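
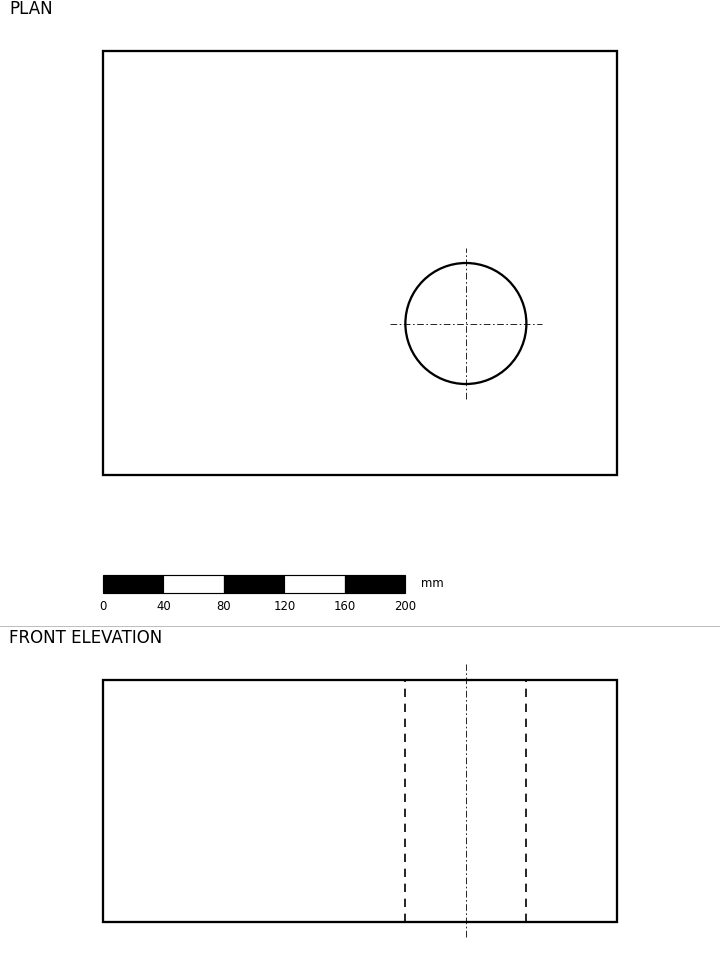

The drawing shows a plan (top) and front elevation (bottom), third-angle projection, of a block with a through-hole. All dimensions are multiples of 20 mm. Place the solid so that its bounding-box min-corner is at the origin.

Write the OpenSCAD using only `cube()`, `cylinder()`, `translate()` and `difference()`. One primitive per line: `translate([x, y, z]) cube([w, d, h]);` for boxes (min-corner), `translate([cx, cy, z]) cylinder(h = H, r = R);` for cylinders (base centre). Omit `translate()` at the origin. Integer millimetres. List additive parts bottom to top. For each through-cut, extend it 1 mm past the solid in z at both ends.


difference() {
  cube([340, 280, 160]);
  translate([240, 100, -1]) cylinder(h = 162, r = 40);
}


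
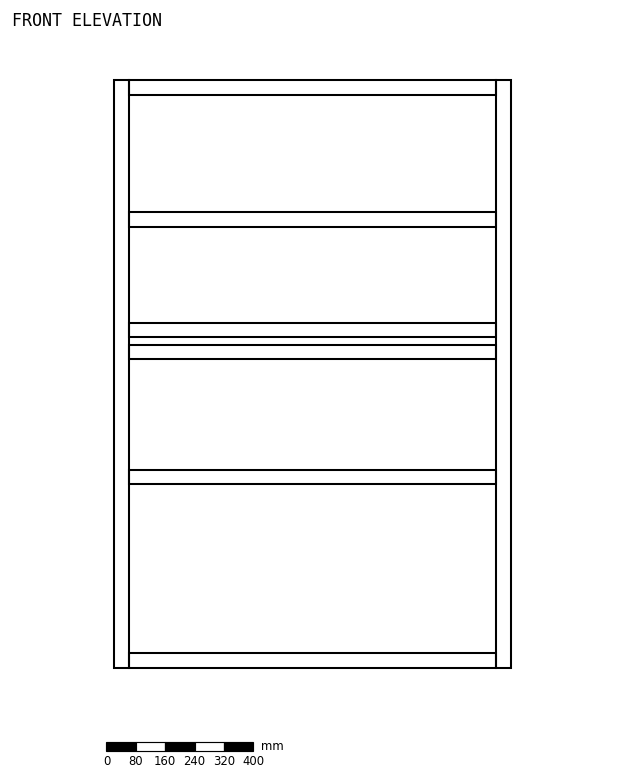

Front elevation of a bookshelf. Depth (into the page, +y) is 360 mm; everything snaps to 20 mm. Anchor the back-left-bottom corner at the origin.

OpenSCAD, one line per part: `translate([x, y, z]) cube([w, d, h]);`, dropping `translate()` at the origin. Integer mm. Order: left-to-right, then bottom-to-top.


cube([40, 360, 1600]);
translate([40, 0, 0]) cube([1000, 360, 40]);
translate([40, 0, 500]) cube([1000, 360, 40]);
translate([40, 0, 840]) cube([1000, 360, 40]);
translate([40, 0, 900]) cube([1000, 360, 40]);
translate([40, 0, 1200]) cube([1000, 360, 40]);
translate([40, 0, 1560]) cube([1000, 360, 40]);
translate([1040, 0, 0]) cube([40, 360, 1600]);


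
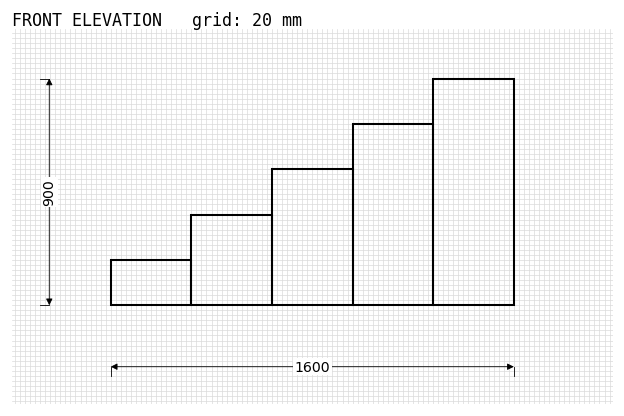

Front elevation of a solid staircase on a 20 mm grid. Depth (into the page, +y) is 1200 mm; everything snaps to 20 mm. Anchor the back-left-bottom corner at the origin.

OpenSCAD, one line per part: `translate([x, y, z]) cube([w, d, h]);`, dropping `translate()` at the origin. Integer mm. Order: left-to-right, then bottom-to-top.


cube([320, 1200, 180]);
translate([320, 0, 0]) cube([320, 1200, 360]);
translate([640, 0, 0]) cube([320, 1200, 540]);
translate([960, 0, 0]) cube([320, 1200, 720]);
translate([1280, 0, 0]) cube([320, 1200, 900]);


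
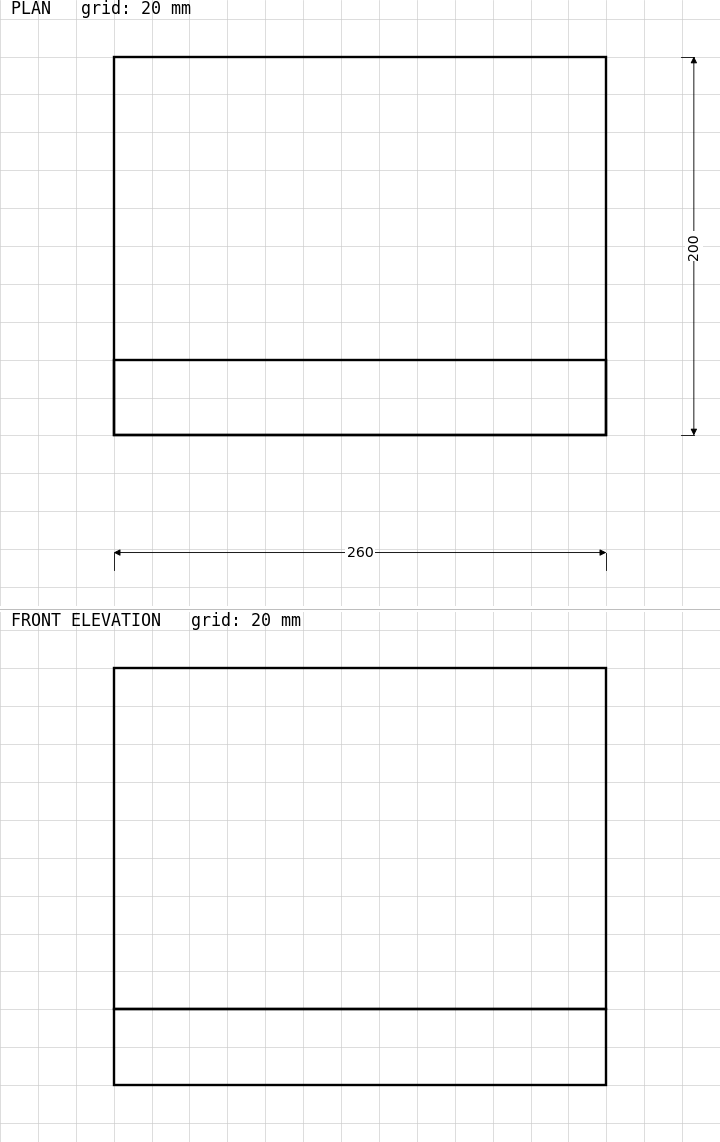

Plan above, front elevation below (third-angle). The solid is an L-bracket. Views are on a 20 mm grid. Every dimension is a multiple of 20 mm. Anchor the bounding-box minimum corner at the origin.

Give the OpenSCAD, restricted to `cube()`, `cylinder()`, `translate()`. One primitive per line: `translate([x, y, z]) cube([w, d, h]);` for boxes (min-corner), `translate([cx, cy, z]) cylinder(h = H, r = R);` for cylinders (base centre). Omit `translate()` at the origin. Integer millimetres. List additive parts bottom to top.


cube([260, 200, 40]);
translate([0, 0, 40]) cube([260, 40, 180]);


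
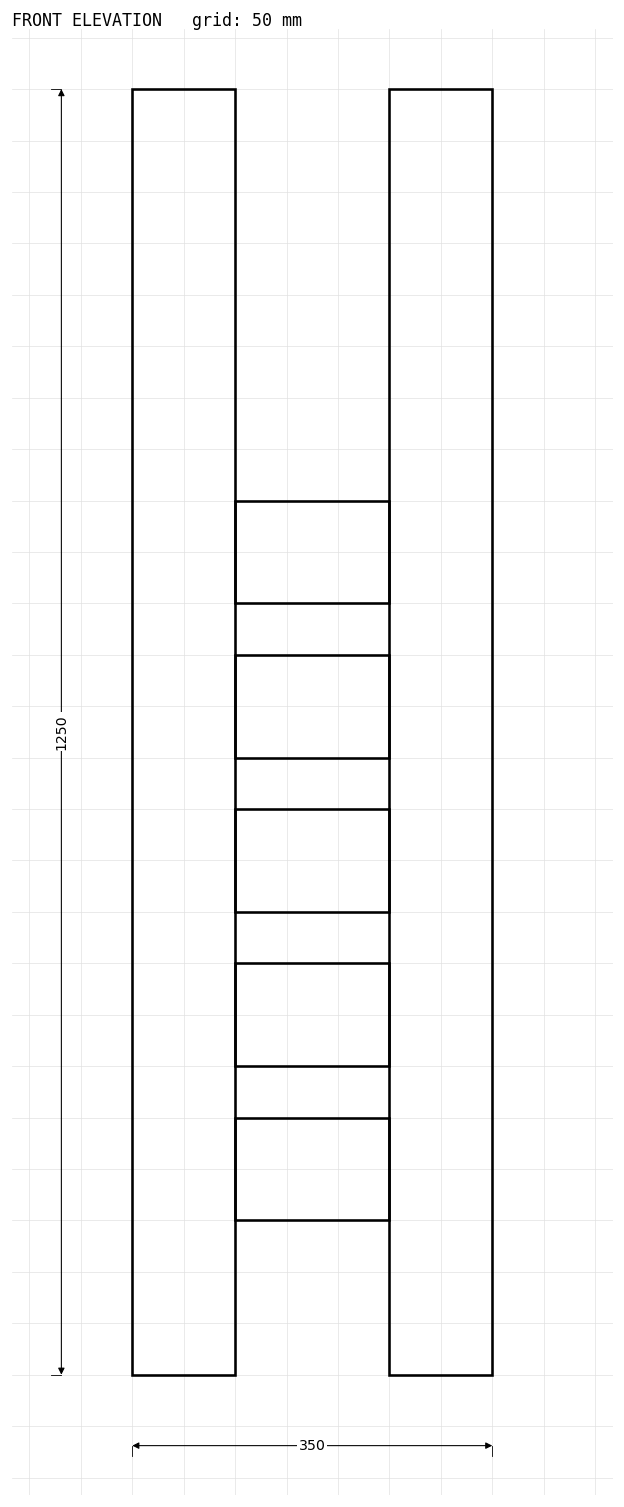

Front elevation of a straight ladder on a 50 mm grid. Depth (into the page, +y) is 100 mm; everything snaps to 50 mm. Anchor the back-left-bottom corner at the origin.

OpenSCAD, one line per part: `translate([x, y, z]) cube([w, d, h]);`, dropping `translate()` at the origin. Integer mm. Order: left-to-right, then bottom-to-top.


cube([100, 100, 1250]);
translate([100, 0, 150]) cube([150, 100, 100]);
translate([100, 0, 300]) cube([150, 100, 100]);
translate([100, 0, 450]) cube([150, 100, 100]);
translate([100, 0, 600]) cube([150, 100, 100]);
translate([100, 0, 750]) cube([150, 100, 100]);
translate([250, 0, 0]) cube([100, 100, 1250]);


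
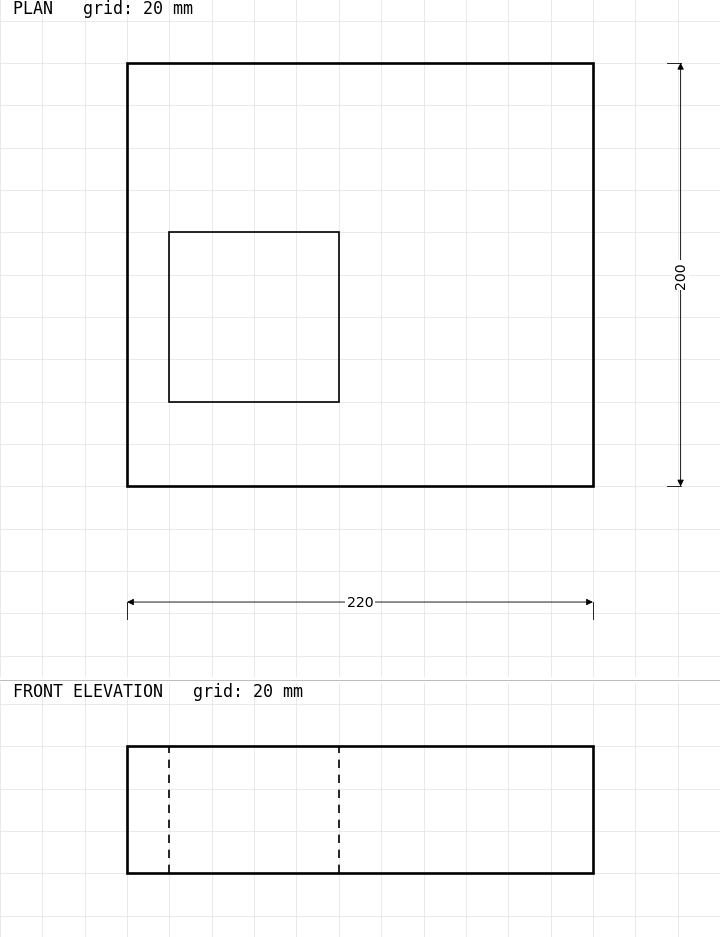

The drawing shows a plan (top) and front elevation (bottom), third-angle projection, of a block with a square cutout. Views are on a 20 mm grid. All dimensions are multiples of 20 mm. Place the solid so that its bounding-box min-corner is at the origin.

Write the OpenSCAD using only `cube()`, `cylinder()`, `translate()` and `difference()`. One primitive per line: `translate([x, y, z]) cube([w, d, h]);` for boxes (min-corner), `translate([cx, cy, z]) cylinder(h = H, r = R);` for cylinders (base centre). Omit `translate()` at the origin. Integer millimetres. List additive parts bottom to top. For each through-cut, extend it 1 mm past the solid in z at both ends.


difference() {
  cube([220, 200, 60]);
  translate([20, 40, -1]) cube([80, 80, 62]);
}


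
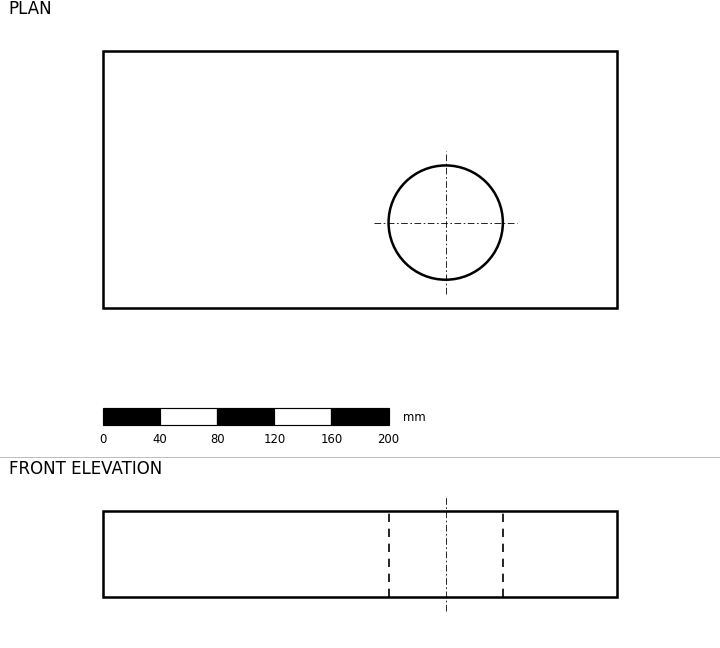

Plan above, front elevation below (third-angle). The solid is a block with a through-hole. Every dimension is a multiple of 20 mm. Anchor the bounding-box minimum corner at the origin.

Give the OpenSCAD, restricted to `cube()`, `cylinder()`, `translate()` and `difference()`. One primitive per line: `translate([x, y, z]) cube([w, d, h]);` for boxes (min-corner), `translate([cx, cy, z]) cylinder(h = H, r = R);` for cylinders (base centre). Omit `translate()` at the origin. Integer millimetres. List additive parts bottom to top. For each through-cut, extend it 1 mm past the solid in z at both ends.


difference() {
  cube([360, 180, 60]);
  translate([240, 60, -1]) cylinder(h = 62, r = 40);
}


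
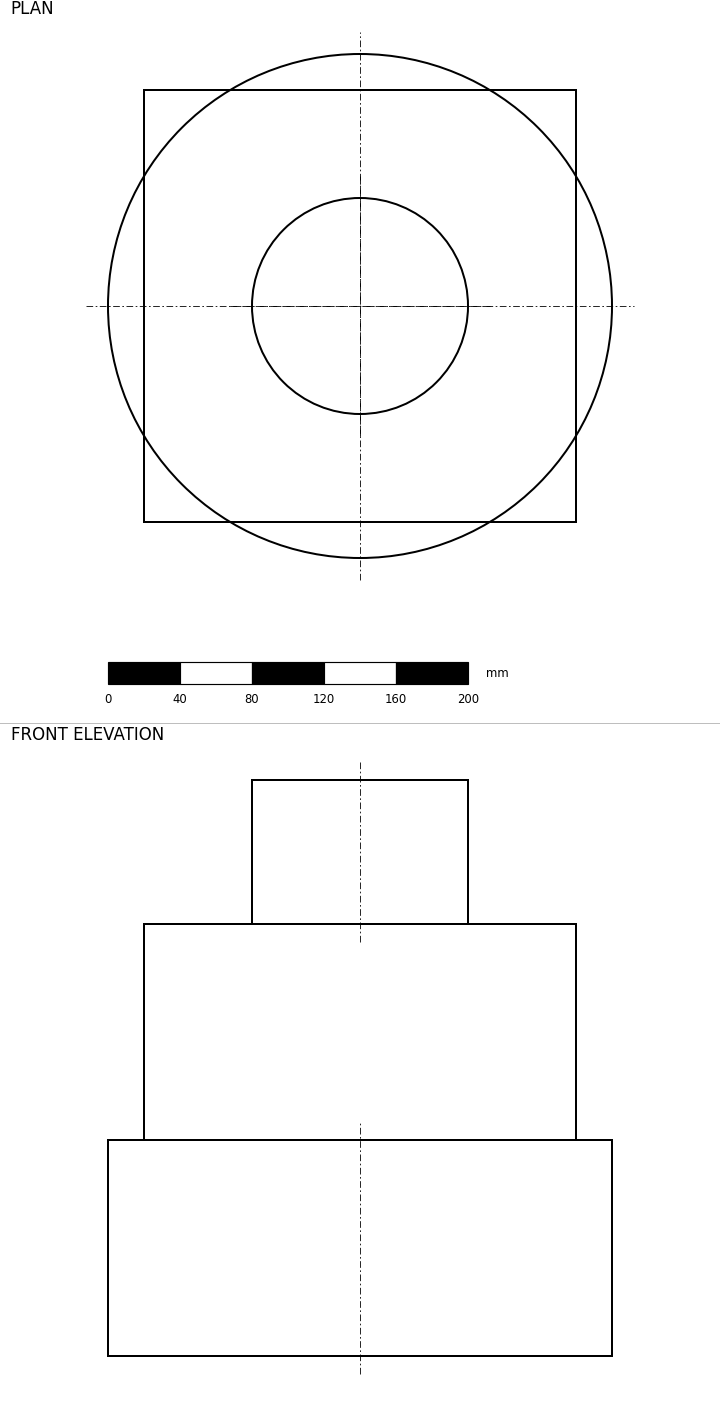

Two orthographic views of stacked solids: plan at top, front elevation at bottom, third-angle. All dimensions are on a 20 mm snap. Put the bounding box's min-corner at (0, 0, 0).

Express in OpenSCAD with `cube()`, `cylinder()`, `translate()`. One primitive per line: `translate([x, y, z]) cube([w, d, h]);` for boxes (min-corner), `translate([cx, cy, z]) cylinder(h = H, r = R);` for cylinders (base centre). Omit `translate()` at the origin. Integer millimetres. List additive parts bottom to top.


translate([140, 140, 0]) cylinder(h = 120, r = 140);
translate([20, 20, 120]) cube([240, 240, 120]);
translate([140, 140, 240]) cylinder(h = 80, r = 60);


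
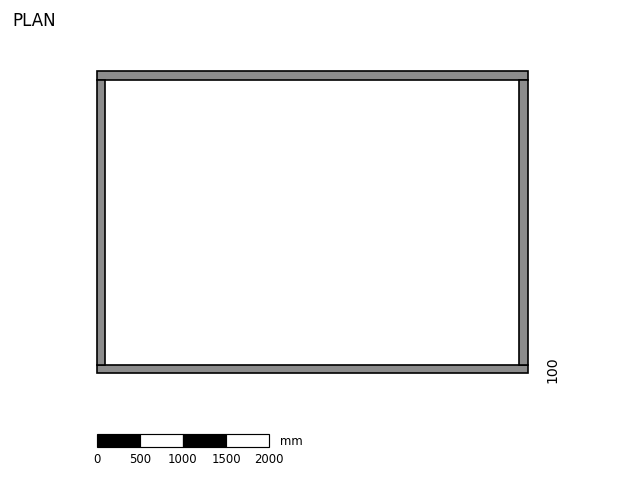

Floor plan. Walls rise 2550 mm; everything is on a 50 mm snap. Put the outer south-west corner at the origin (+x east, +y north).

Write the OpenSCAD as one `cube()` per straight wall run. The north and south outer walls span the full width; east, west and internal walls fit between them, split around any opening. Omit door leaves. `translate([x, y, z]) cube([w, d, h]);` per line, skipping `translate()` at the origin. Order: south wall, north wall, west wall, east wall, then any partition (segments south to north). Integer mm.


cube([5000, 100, 2550]);
translate([0, 3400, 0]) cube([5000, 100, 2550]);
translate([0, 100, 0]) cube([100, 3300, 2550]);
translate([4900, 100, 0]) cube([100, 3300, 2550]);


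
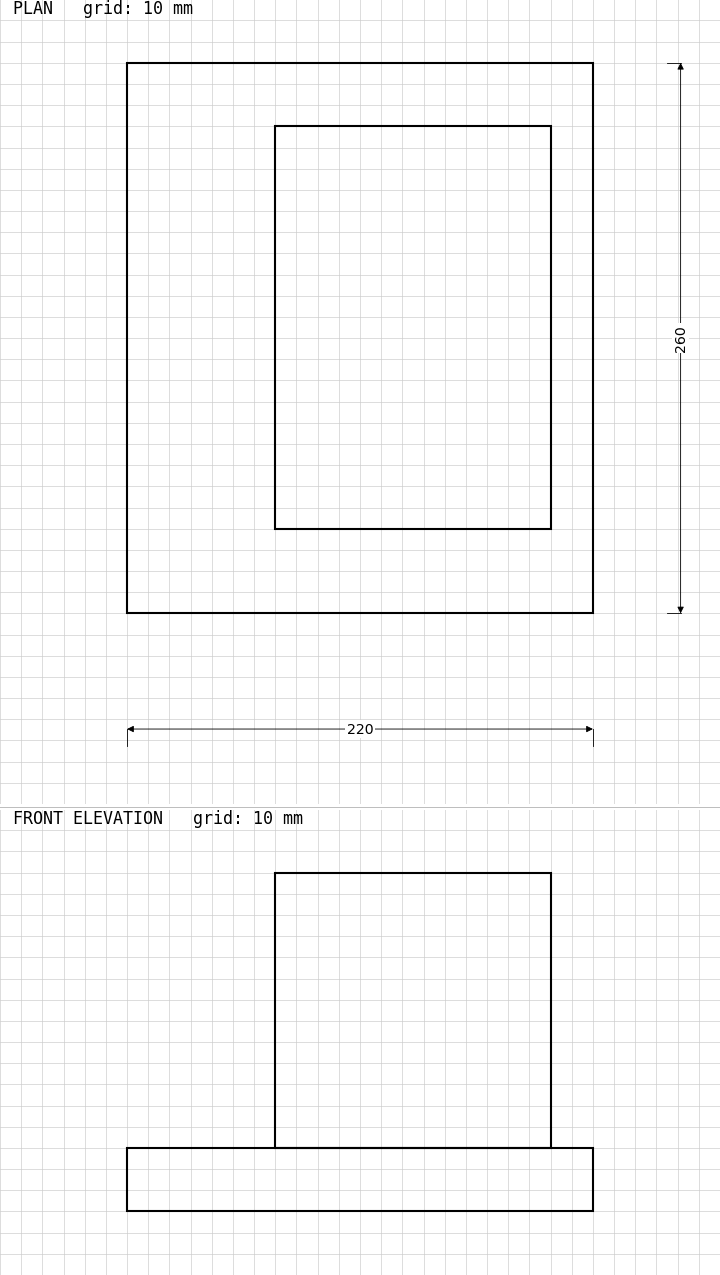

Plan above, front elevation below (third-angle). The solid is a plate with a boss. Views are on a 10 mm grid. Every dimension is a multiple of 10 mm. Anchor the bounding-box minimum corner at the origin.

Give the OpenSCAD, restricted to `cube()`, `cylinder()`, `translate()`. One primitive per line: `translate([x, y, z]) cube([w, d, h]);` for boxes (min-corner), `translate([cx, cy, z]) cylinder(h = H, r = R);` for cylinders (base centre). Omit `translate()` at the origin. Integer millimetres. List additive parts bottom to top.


cube([220, 260, 30]);
translate([70, 40, 30]) cube([130, 190, 130]);


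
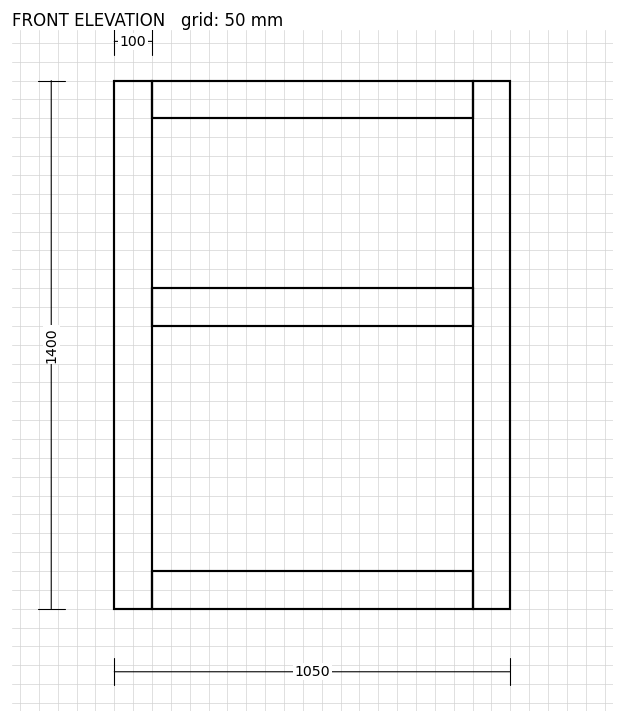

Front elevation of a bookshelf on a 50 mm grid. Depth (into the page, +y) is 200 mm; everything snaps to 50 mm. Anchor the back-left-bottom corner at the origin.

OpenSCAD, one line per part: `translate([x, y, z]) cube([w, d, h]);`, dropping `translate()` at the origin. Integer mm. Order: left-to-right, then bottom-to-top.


cube([100, 200, 1400]);
translate([100, 0, 0]) cube([850, 200, 100]);
translate([100, 0, 750]) cube([850, 200, 100]);
translate([100, 0, 1300]) cube([850, 200, 100]);
translate([950, 0, 0]) cube([100, 200, 1400]);


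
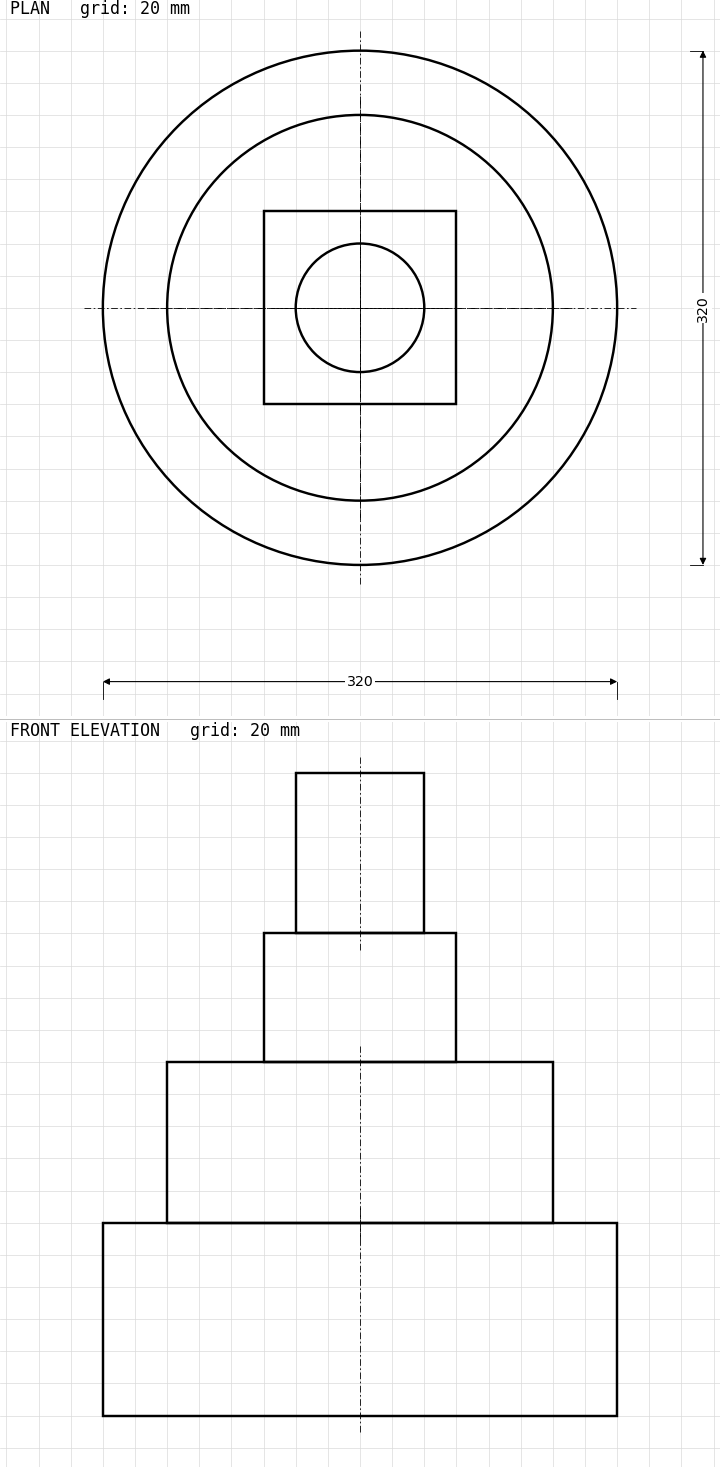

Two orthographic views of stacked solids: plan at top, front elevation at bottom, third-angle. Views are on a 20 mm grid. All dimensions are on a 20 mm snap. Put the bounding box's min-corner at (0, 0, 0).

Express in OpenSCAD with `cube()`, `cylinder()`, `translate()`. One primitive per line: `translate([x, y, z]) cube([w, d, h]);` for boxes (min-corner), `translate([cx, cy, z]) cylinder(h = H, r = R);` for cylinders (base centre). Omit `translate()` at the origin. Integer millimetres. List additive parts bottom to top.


translate([160, 160, 0]) cylinder(h = 120, r = 160);
translate([160, 160, 120]) cylinder(h = 100, r = 120);
translate([100, 100, 220]) cube([120, 120, 80]);
translate([160, 160, 300]) cylinder(h = 100, r = 40);


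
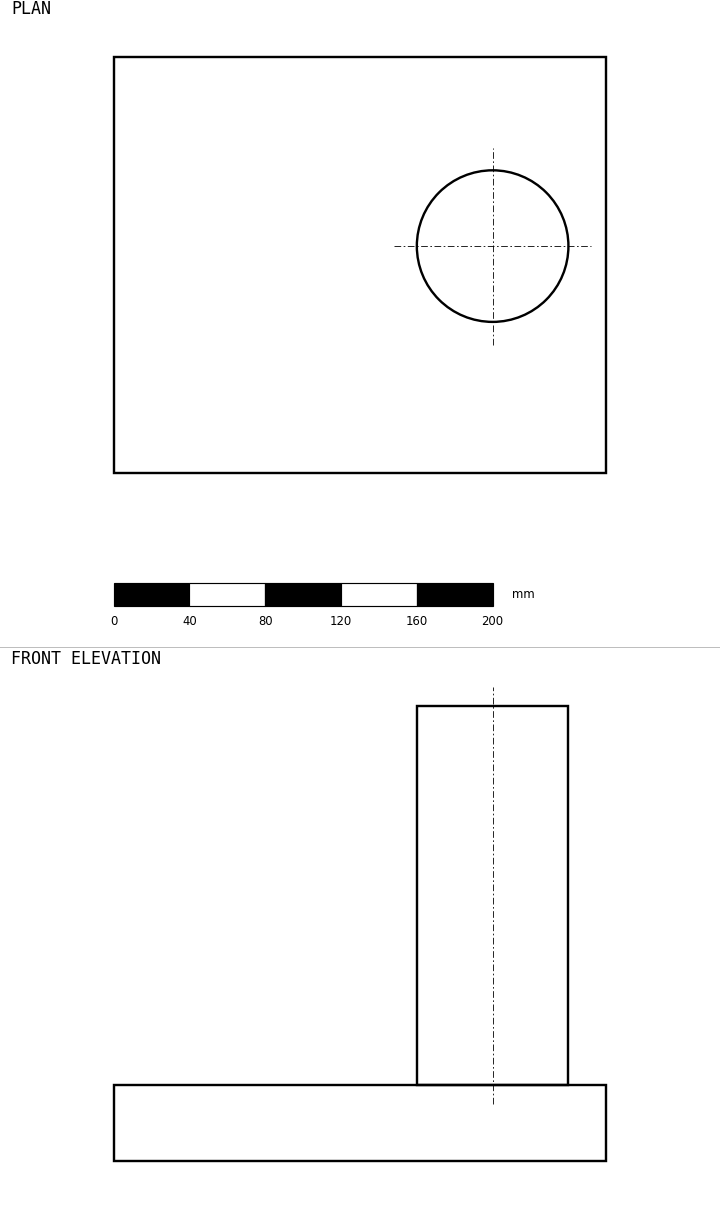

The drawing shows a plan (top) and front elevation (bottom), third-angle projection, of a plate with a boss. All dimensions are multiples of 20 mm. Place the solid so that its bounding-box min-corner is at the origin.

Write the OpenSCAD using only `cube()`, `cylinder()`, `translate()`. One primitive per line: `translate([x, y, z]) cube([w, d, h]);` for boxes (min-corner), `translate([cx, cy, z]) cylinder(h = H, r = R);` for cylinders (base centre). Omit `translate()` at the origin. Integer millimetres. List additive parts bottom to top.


cube([260, 220, 40]);
translate([200, 120, 40]) cylinder(h = 200, r = 40);


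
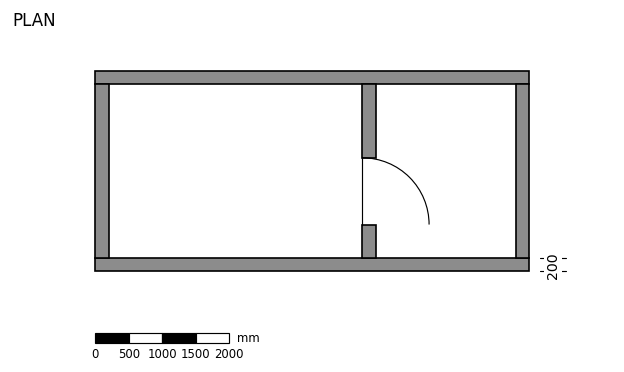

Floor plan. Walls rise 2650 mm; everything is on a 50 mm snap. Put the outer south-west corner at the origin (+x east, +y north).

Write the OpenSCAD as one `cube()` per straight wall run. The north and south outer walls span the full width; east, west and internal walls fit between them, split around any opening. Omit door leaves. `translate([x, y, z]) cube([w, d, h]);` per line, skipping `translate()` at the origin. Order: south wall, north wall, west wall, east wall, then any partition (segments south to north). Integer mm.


cube([6500, 200, 2650]);
translate([0, 2800, 0]) cube([6500, 200, 2650]);
translate([0, 200, 0]) cube([200, 2600, 2650]);
translate([6300, 200, 0]) cube([200, 2600, 2650]);
translate([4000, 200, 0]) cube([200, 500, 2650]);
translate([4000, 1700, 0]) cube([200, 1100, 2650]);


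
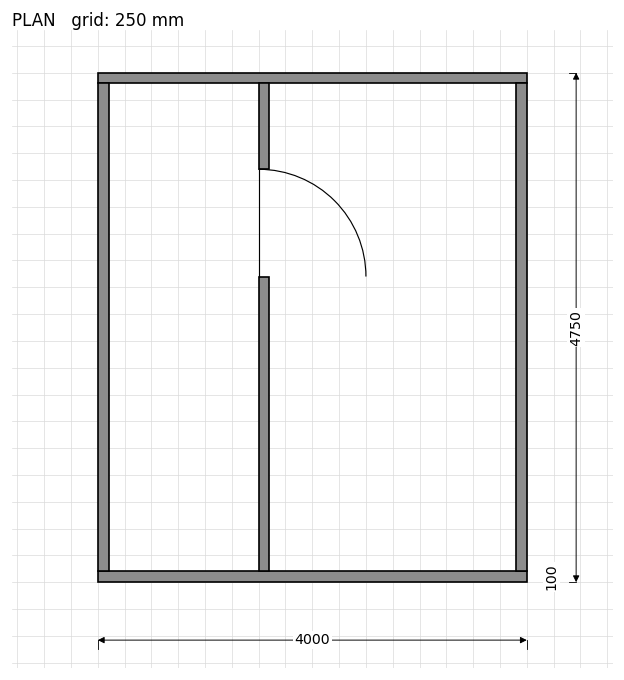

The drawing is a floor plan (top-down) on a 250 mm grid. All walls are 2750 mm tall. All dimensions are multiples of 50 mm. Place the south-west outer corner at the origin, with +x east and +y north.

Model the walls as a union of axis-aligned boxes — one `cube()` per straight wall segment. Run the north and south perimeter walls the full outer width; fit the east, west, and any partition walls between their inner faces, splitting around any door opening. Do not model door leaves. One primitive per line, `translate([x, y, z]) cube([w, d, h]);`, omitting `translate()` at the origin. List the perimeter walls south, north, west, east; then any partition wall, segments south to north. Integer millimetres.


cube([4000, 100, 2750]);
translate([0, 4650, 0]) cube([4000, 100, 2750]);
translate([0, 100, 0]) cube([100, 4550, 2750]);
translate([3900, 100, 0]) cube([100, 4550, 2750]);
translate([1500, 100, 0]) cube([100, 2750, 2750]);
translate([1500, 3850, 0]) cube([100, 800, 2750]);


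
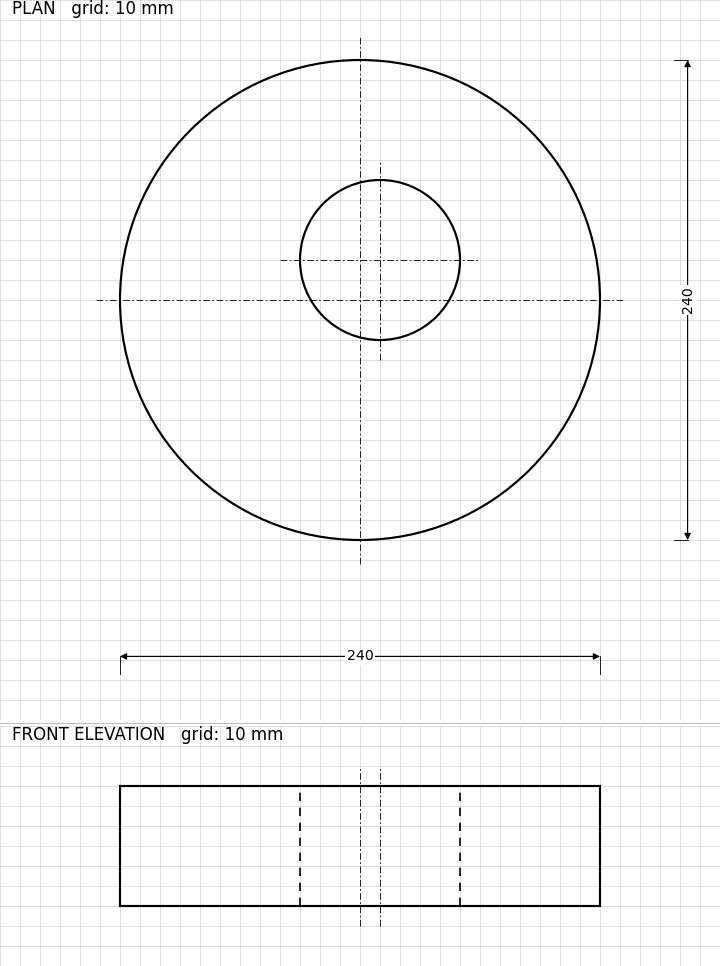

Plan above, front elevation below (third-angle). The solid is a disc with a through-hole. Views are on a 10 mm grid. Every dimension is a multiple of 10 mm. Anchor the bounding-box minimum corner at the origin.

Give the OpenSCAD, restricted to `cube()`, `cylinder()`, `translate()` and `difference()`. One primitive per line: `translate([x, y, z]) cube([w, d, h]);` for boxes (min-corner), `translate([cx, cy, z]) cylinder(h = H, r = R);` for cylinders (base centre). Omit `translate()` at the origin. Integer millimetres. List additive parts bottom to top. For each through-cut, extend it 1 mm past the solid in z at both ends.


difference() {
  translate([120, 120, 0]) cylinder(h = 60, r = 120);
  translate([130, 140, -1]) cylinder(h = 62, r = 40);
}


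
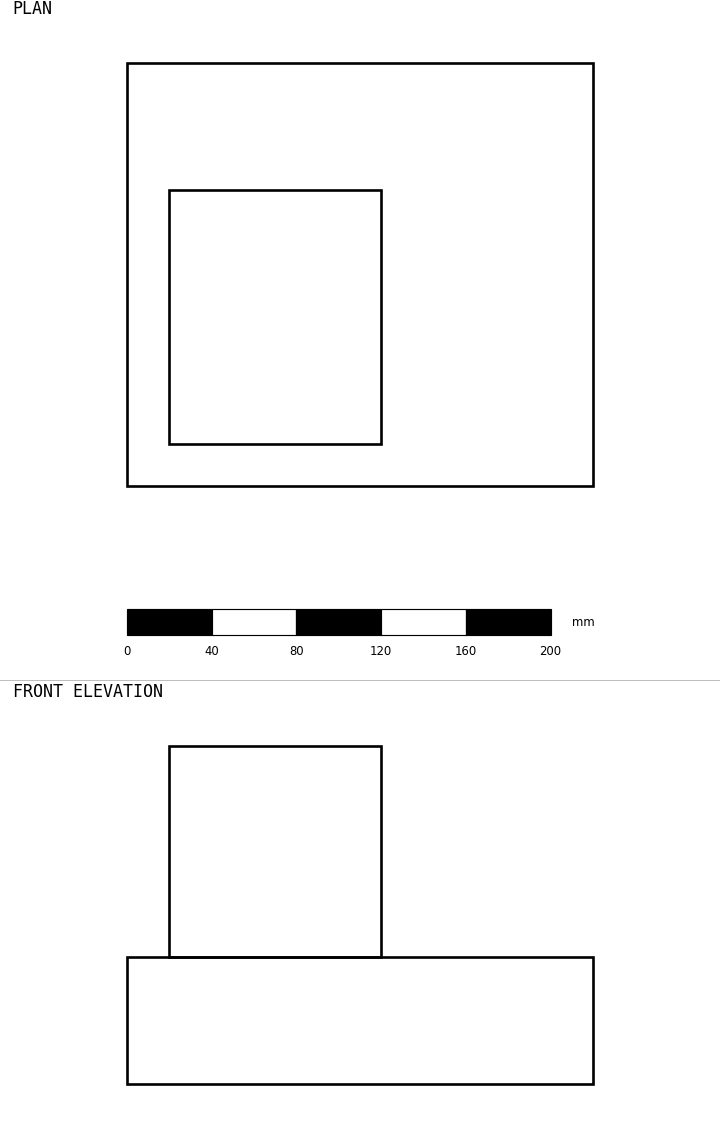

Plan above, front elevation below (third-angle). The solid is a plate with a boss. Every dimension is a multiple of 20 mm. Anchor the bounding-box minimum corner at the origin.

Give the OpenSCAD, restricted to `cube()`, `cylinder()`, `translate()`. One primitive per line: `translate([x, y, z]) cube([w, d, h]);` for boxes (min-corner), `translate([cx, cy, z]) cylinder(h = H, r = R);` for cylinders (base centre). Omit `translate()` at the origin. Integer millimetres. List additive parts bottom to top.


cube([220, 200, 60]);
translate([20, 20, 60]) cube([100, 120, 100]);


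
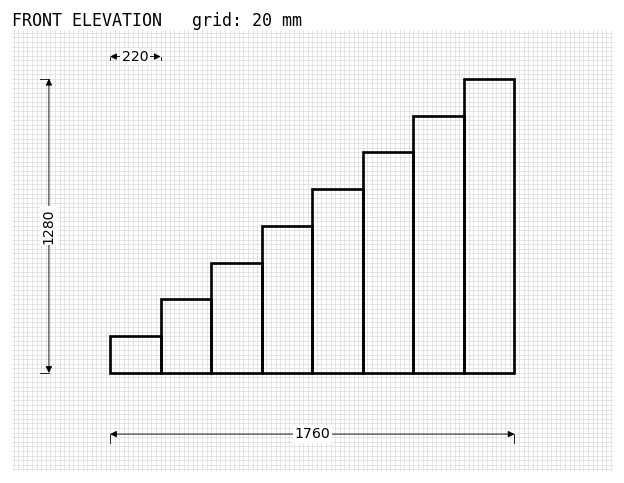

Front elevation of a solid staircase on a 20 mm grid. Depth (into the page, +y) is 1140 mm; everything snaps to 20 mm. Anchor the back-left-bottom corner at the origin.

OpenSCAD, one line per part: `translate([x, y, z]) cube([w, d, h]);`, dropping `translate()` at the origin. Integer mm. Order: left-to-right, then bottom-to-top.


cube([220, 1140, 160]);
translate([220, 0, 0]) cube([220, 1140, 320]);
translate([440, 0, 0]) cube([220, 1140, 480]);
translate([660, 0, 0]) cube([220, 1140, 640]);
translate([880, 0, 0]) cube([220, 1140, 800]);
translate([1100, 0, 0]) cube([220, 1140, 960]);
translate([1320, 0, 0]) cube([220, 1140, 1120]);
translate([1540, 0, 0]) cube([220, 1140, 1280]);


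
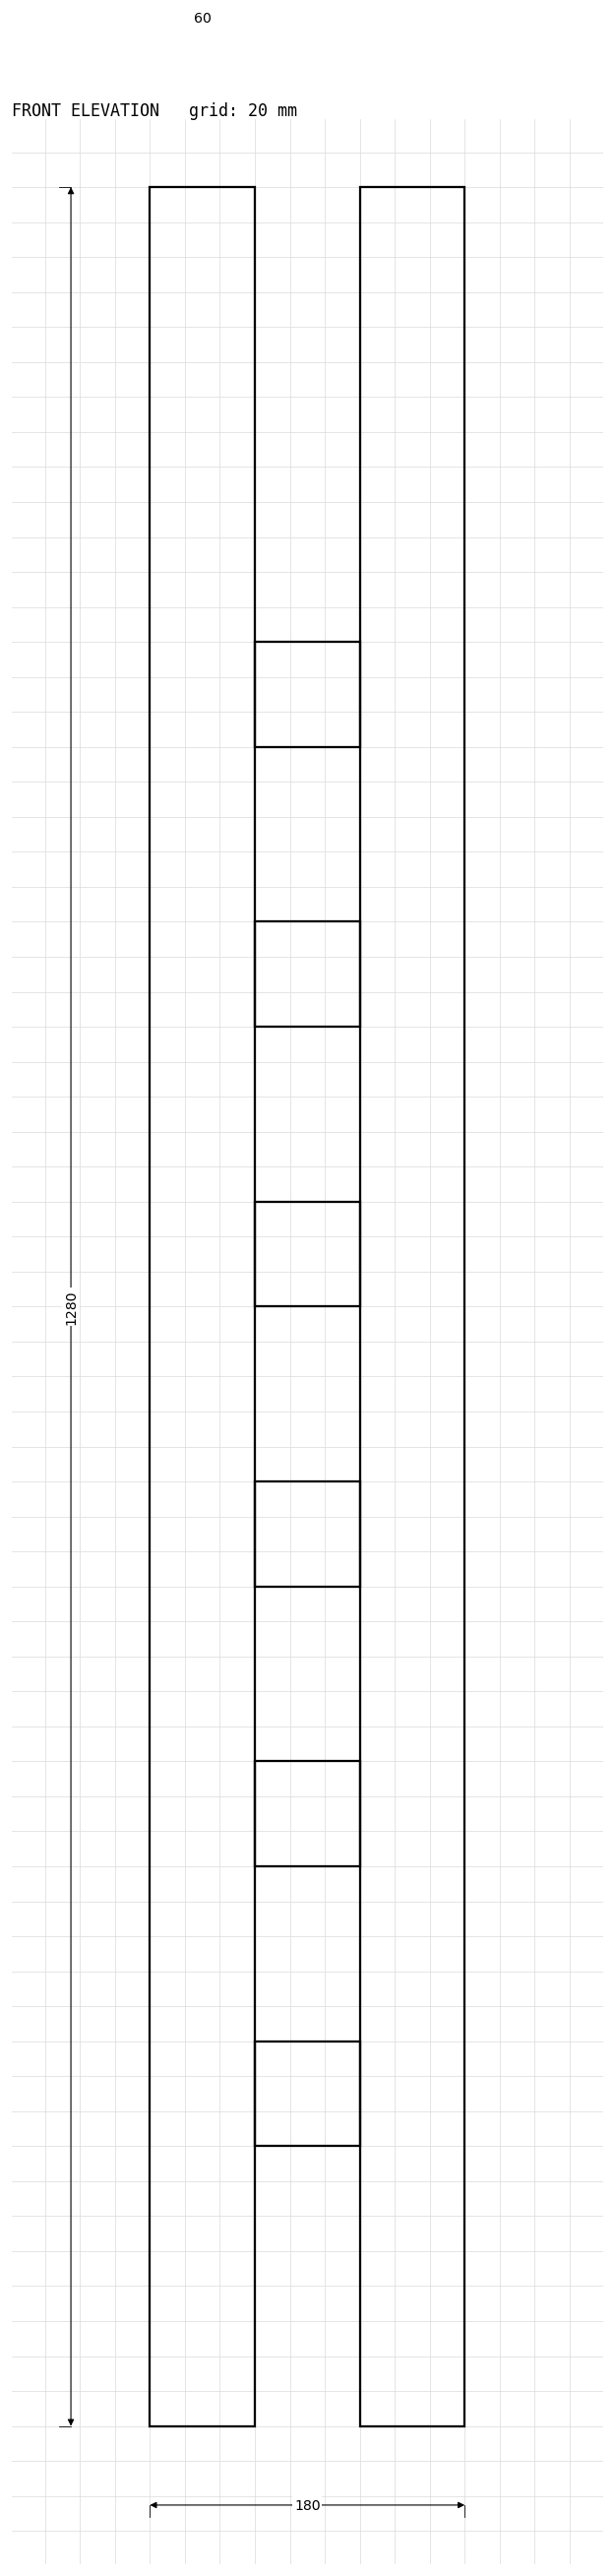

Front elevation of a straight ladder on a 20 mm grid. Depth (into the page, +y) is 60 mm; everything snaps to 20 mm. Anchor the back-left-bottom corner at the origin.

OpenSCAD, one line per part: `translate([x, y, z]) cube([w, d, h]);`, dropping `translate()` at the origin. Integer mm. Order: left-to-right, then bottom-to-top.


cube([60, 60, 1280]);
translate([60, 0, 160]) cube([60, 60, 60]);
translate([60, 0, 320]) cube([60, 60, 60]);
translate([60, 0, 480]) cube([60, 60, 60]);
translate([60, 0, 640]) cube([60, 60, 60]);
translate([60, 0, 800]) cube([60, 60, 60]);
translate([60, 0, 960]) cube([60, 60, 60]);
translate([120, 0, 0]) cube([60, 60, 1280]);


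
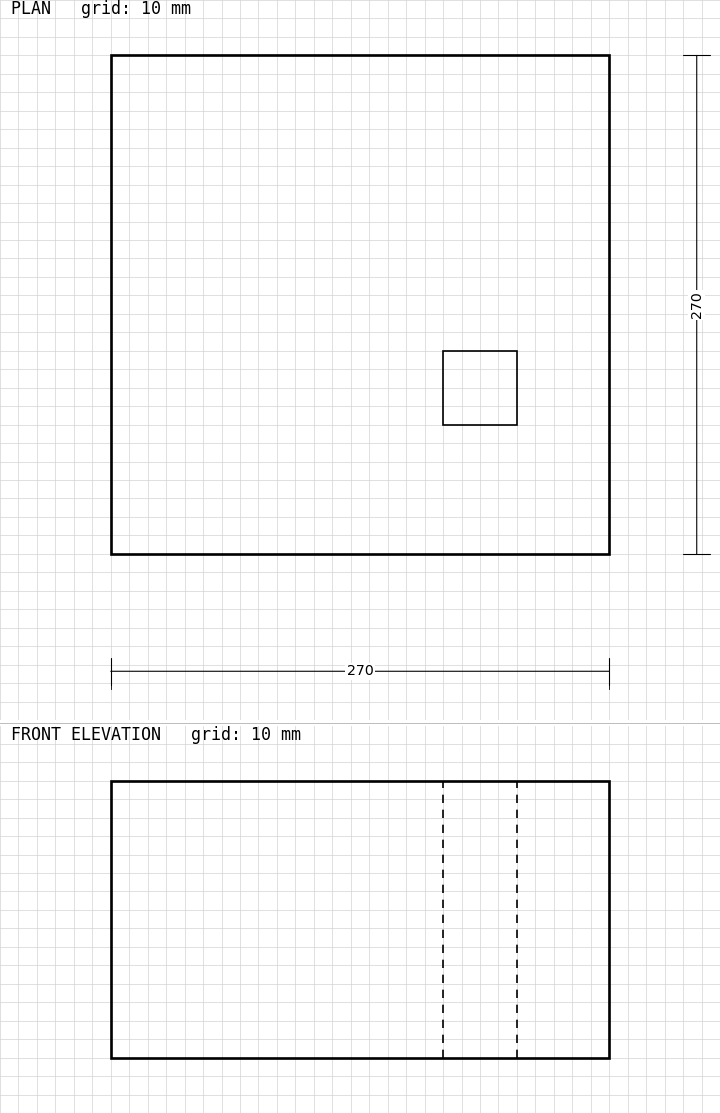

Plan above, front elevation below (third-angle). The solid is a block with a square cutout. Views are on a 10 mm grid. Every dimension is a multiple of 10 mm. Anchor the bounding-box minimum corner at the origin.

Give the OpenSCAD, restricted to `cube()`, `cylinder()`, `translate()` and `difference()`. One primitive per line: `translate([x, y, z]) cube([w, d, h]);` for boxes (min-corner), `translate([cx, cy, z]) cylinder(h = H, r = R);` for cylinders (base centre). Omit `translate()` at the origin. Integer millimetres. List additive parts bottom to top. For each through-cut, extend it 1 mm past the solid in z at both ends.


difference() {
  cube([270, 270, 150]);
  translate([180, 70, -1]) cube([40, 40, 152]);
}


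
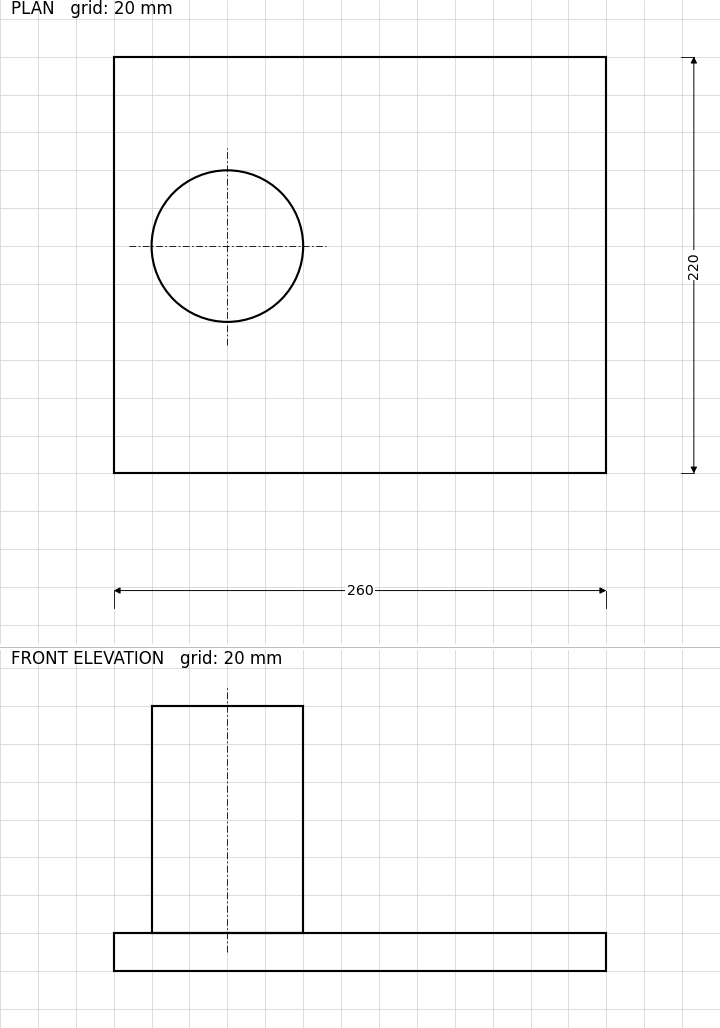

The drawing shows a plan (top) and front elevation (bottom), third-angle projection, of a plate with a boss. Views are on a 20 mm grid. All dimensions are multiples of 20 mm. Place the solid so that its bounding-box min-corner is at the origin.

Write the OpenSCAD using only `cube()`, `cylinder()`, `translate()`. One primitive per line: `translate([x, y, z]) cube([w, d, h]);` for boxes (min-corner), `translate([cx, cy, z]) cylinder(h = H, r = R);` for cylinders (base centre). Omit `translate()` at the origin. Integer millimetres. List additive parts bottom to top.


cube([260, 220, 20]);
translate([60, 120, 20]) cylinder(h = 120, r = 40);


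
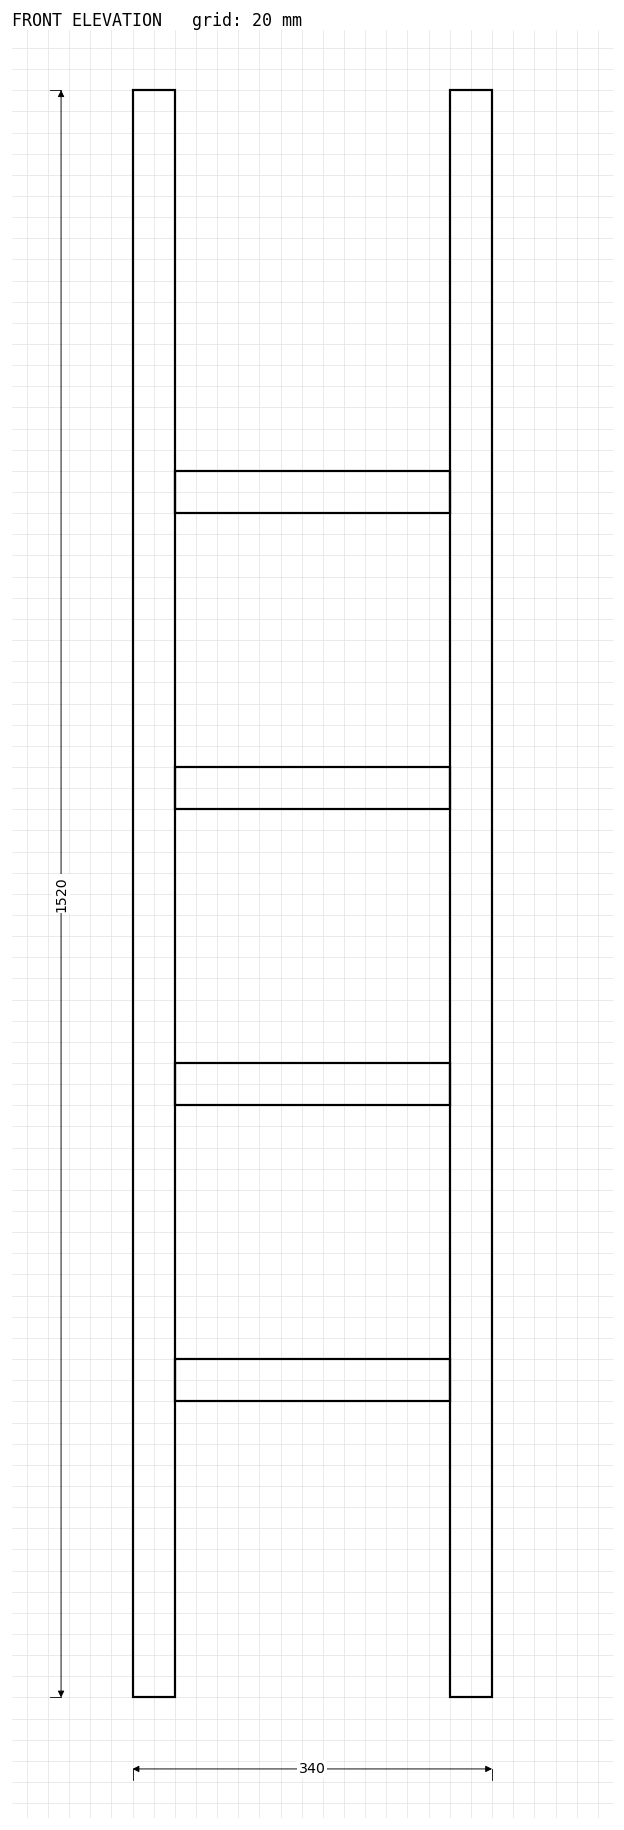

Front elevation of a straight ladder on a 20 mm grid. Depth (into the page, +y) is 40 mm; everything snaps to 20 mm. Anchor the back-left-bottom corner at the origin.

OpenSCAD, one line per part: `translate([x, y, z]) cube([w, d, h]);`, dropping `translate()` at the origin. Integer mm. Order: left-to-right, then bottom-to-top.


cube([40, 40, 1520]);
translate([40, 0, 280]) cube([260, 40, 40]);
translate([40, 0, 560]) cube([260, 40, 40]);
translate([40, 0, 840]) cube([260, 40, 40]);
translate([40, 0, 1120]) cube([260, 40, 40]);
translate([300, 0, 0]) cube([40, 40, 1520]);


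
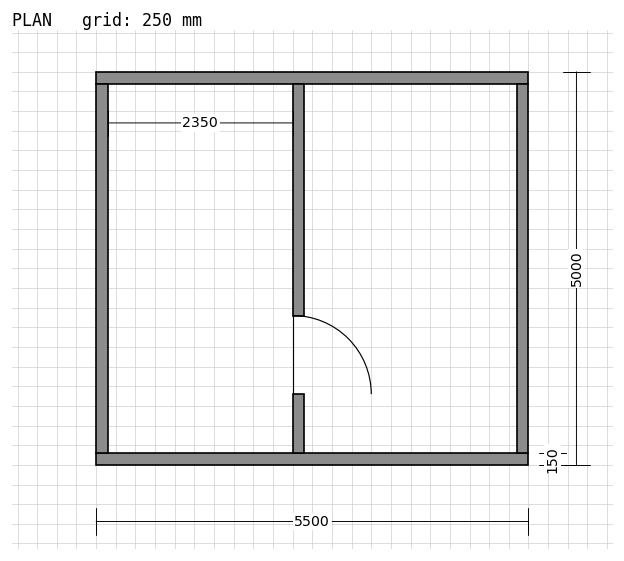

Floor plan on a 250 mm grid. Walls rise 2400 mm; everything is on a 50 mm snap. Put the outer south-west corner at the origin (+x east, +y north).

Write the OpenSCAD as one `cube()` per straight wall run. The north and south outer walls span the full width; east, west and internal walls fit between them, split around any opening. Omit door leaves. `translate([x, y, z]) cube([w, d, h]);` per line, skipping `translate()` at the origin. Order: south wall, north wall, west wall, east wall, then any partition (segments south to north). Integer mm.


cube([5500, 150, 2400]);
translate([0, 4850, 0]) cube([5500, 150, 2400]);
translate([0, 150, 0]) cube([150, 4700, 2400]);
translate([5350, 150, 0]) cube([150, 4700, 2400]);
translate([2500, 150, 0]) cube([150, 750, 2400]);
translate([2500, 1900, 0]) cube([150, 2950, 2400]);


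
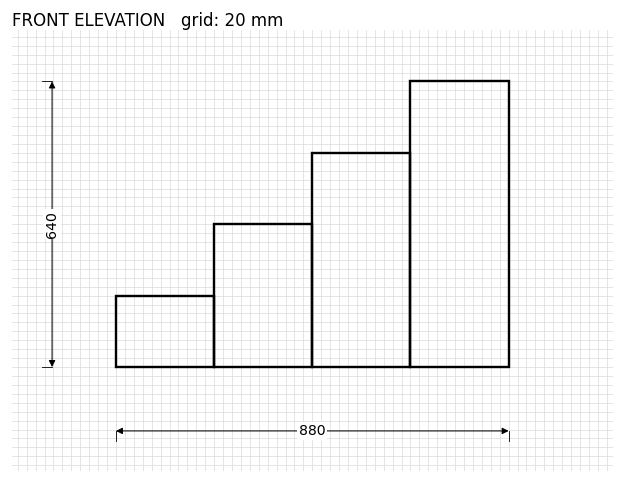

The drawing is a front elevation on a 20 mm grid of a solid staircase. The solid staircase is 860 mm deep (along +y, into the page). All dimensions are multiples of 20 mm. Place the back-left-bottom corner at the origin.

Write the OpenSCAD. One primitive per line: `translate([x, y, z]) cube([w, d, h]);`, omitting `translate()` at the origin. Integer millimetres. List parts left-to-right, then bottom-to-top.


cube([220, 860, 160]);
translate([220, 0, 0]) cube([220, 860, 320]);
translate([440, 0, 0]) cube([220, 860, 480]);
translate([660, 0, 0]) cube([220, 860, 640]);


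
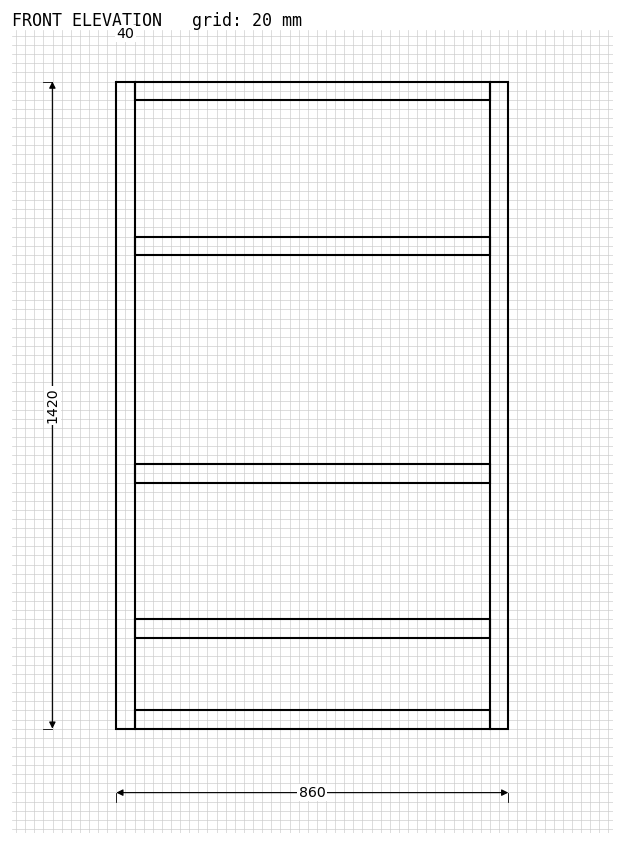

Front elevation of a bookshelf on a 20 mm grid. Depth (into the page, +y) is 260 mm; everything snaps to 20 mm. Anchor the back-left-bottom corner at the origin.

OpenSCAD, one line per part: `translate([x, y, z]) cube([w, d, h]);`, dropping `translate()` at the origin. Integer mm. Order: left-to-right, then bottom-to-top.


cube([40, 260, 1420]);
translate([40, 0, 0]) cube([780, 260, 40]);
translate([40, 0, 200]) cube([780, 260, 40]);
translate([40, 0, 540]) cube([780, 260, 40]);
translate([40, 0, 1040]) cube([780, 260, 40]);
translate([40, 0, 1380]) cube([780, 260, 40]);
translate([820, 0, 0]) cube([40, 260, 1420]);


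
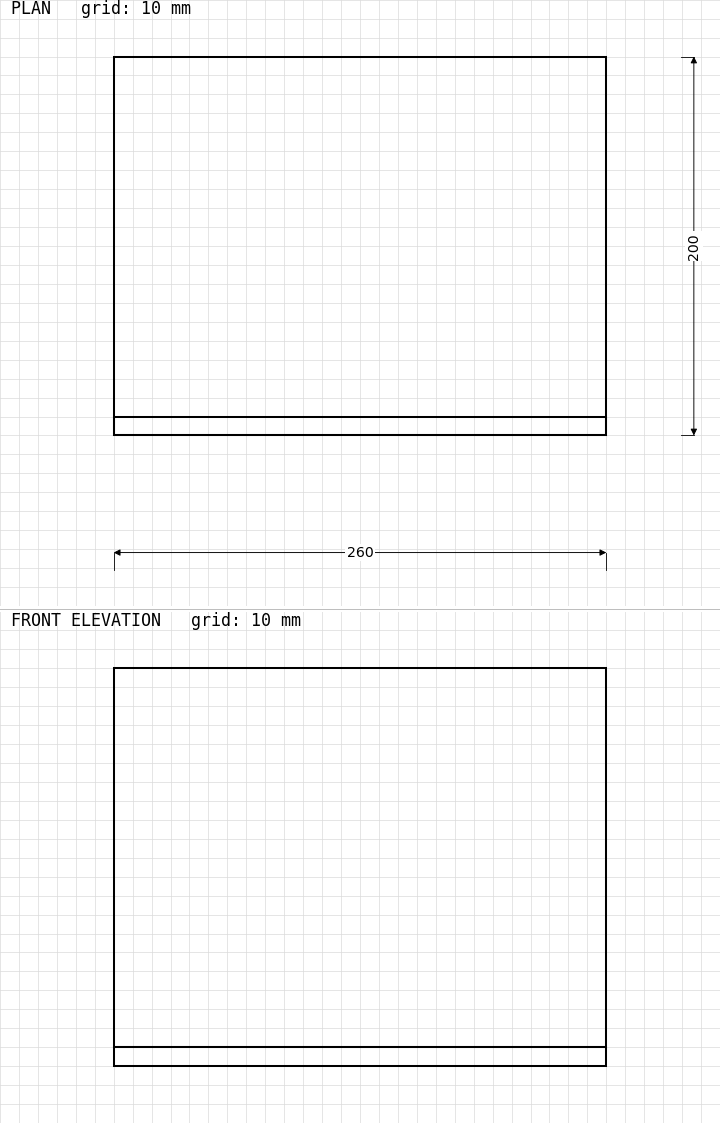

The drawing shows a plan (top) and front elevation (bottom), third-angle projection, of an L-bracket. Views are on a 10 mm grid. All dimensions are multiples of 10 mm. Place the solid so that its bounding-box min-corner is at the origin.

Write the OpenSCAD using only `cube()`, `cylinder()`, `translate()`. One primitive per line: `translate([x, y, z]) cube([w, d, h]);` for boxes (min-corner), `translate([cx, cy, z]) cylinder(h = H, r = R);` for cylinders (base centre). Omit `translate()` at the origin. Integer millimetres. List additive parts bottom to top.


cube([260, 200, 10]);
translate([0, 0, 10]) cube([260, 10, 200]);


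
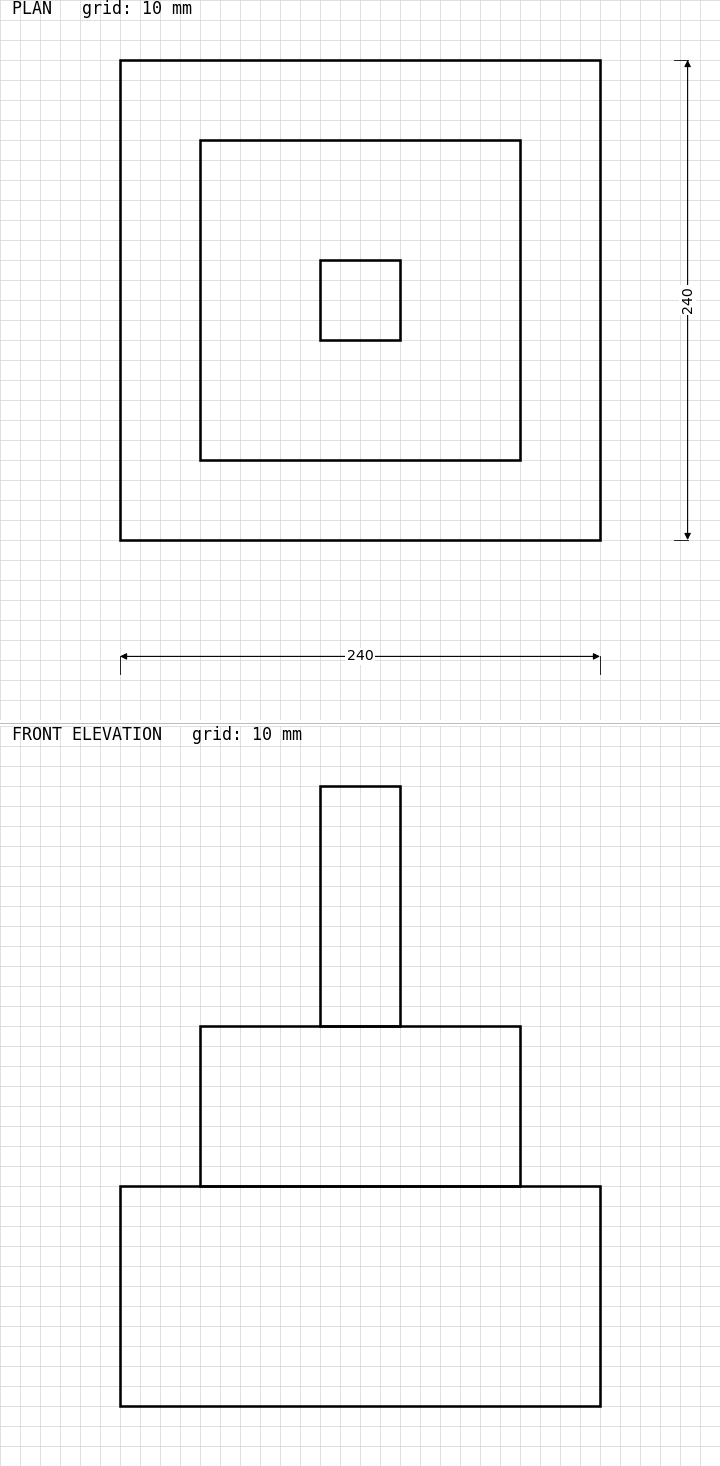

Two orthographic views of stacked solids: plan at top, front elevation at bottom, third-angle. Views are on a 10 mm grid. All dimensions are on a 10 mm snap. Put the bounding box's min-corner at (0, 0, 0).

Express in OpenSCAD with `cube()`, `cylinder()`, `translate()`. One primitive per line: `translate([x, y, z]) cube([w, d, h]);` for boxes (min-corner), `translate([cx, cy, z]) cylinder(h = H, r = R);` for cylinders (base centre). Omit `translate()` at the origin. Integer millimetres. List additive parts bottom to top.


cube([240, 240, 110]);
translate([40, 40, 110]) cube([160, 160, 80]);
translate([100, 100, 190]) cube([40, 40, 120]);


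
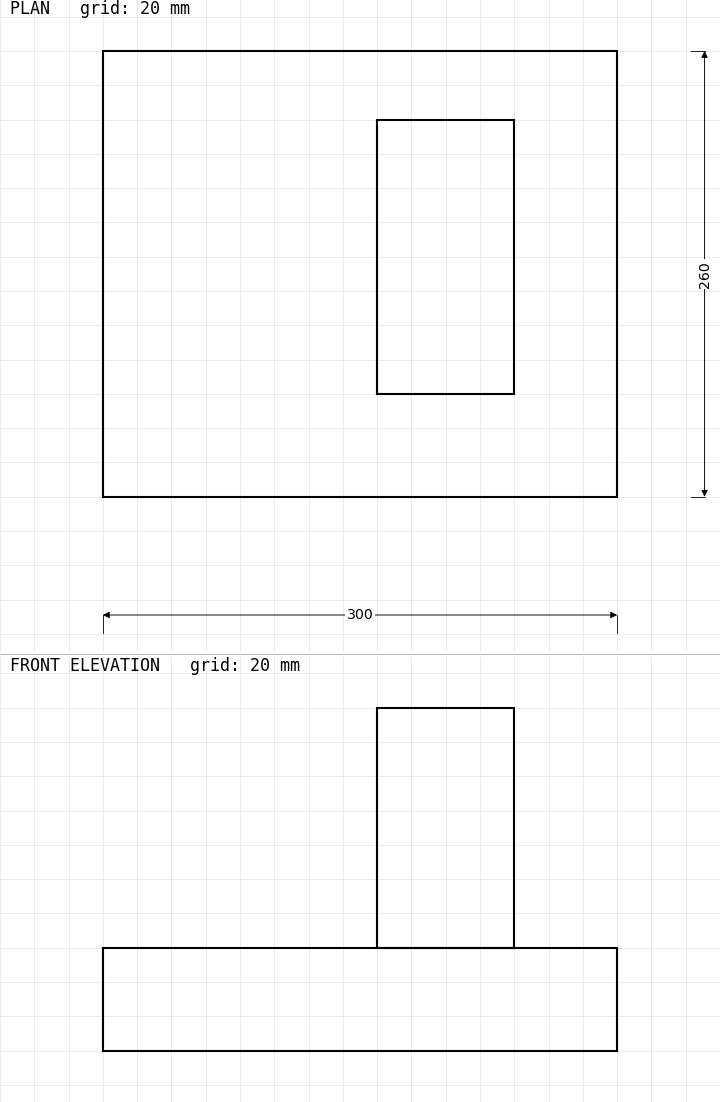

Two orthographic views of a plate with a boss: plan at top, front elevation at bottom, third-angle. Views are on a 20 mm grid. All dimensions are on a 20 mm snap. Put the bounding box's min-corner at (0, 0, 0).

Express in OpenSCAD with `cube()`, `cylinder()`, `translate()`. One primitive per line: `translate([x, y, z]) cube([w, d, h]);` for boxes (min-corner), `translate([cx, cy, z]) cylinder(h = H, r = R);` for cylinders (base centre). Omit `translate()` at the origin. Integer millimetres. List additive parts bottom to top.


cube([300, 260, 60]);
translate([160, 60, 60]) cube([80, 160, 140]);


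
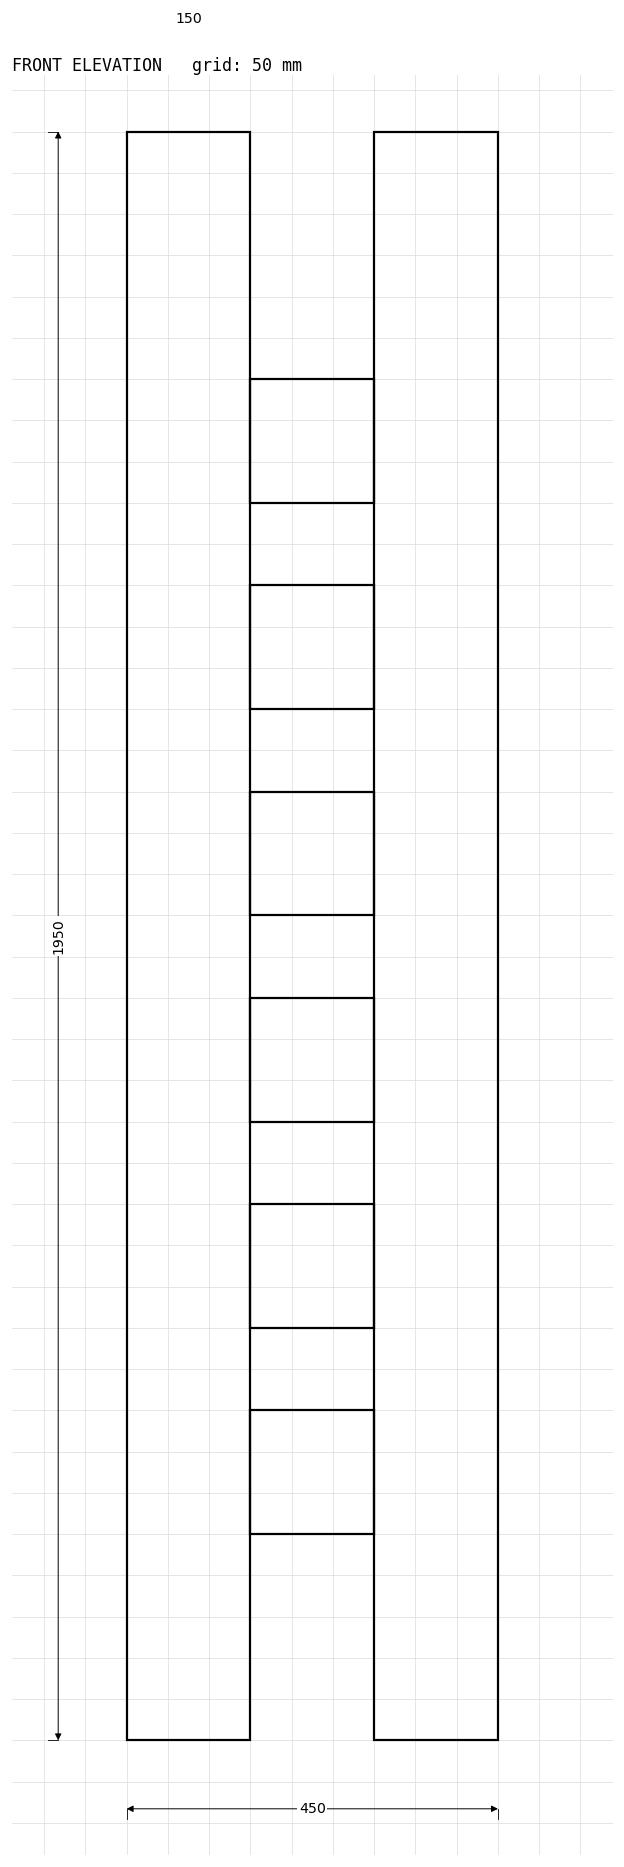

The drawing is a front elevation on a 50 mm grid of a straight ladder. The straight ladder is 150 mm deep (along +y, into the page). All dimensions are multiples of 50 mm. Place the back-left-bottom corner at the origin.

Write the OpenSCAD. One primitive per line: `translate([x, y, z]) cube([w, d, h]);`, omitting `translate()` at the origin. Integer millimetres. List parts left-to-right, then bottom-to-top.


cube([150, 150, 1950]);
translate([150, 0, 250]) cube([150, 150, 150]);
translate([150, 0, 500]) cube([150, 150, 150]);
translate([150, 0, 750]) cube([150, 150, 150]);
translate([150, 0, 1000]) cube([150, 150, 150]);
translate([150, 0, 1250]) cube([150, 150, 150]);
translate([150, 0, 1500]) cube([150, 150, 150]);
translate([300, 0, 0]) cube([150, 150, 1950]);


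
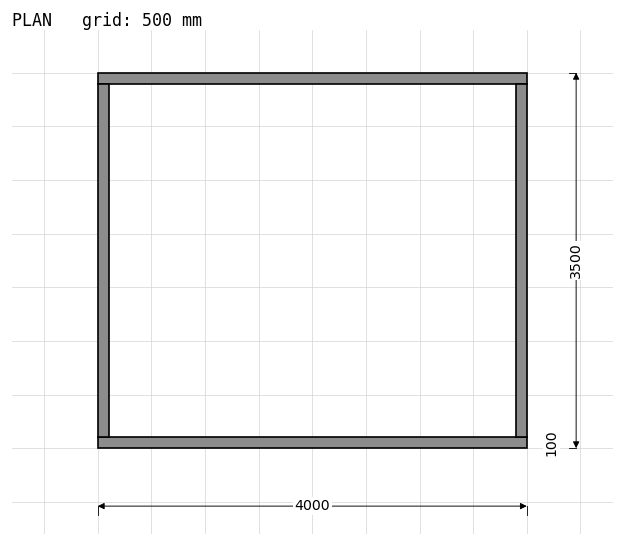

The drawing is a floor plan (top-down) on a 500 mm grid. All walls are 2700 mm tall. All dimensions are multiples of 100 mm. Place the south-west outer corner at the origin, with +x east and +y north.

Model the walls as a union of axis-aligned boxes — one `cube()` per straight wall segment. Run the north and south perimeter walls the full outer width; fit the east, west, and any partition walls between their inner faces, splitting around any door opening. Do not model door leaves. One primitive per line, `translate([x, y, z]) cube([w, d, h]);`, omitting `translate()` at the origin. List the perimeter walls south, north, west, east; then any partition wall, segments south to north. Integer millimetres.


cube([4000, 100, 2700]);
translate([0, 3400, 0]) cube([4000, 100, 2700]);
translate([0, 100, 0]) cube([100, 3300, 2700]);
translate([3900, 100, 0]) cube([100, 3300, 2700]);


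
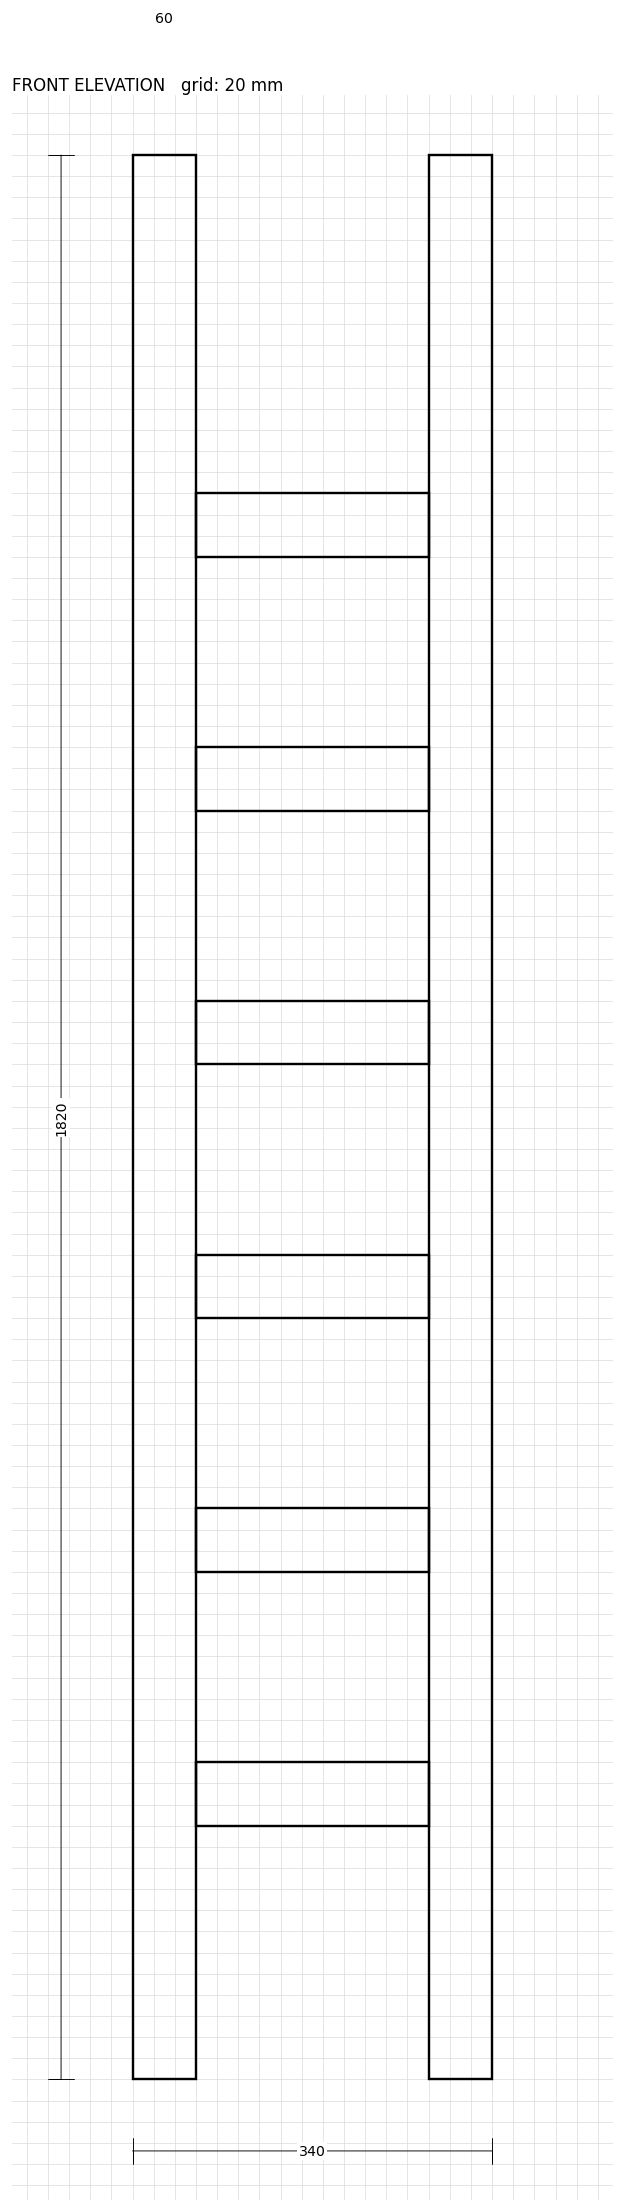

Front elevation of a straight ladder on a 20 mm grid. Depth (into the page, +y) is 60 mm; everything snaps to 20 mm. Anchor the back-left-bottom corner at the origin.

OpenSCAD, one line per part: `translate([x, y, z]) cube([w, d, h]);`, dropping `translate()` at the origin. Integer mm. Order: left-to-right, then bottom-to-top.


cube([60, 60, 1820]);
translate([60, 0, 240]) cube([220, 60, 60]);
translate([60, 0, 480]) cube([220, 60, 60]);
translate([60, 0, 720]) cube([220, 60, 60]);
translate([60, 0, 960]) cube([220, 60, 60]);
translate([60, 0, 1200]) cube([220, 60, 60]);
translate([60, 0, 1440]) cube([220, 60, 60]);
translate([280, 0, 0]) cube([60, 60, 1820]);


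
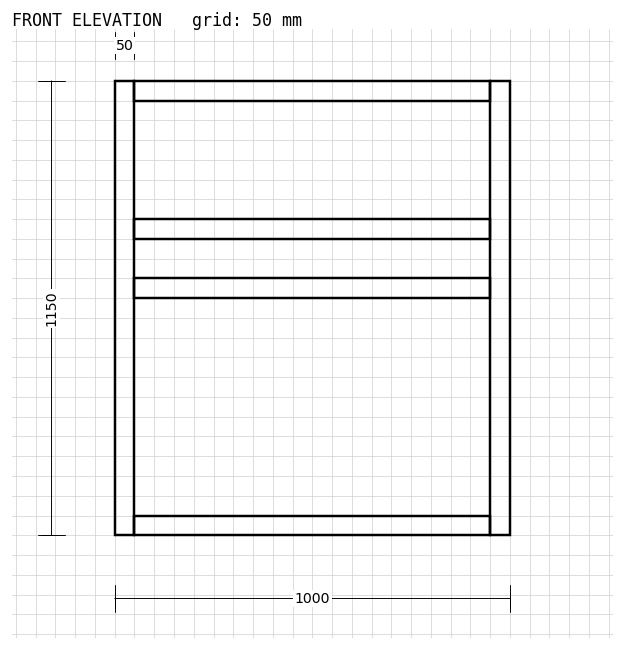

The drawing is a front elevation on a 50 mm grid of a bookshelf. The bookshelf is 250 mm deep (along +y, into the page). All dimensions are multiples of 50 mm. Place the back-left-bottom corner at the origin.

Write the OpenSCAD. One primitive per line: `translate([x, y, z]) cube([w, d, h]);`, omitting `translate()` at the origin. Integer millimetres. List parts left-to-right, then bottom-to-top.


cube([50, 250, 1150]);
translate([50, 0, 0]) cube([900, 250, 50]);
translate([50, 0, 600]) cube([900, 250, 50]);
translate([50, 0, 750]) cube([900, 250, 50]);
translate([50, 0, 1100]) cube([900, 250, 50]);
translate([950, 0, 0]) cube([50, 250, 1150]);
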